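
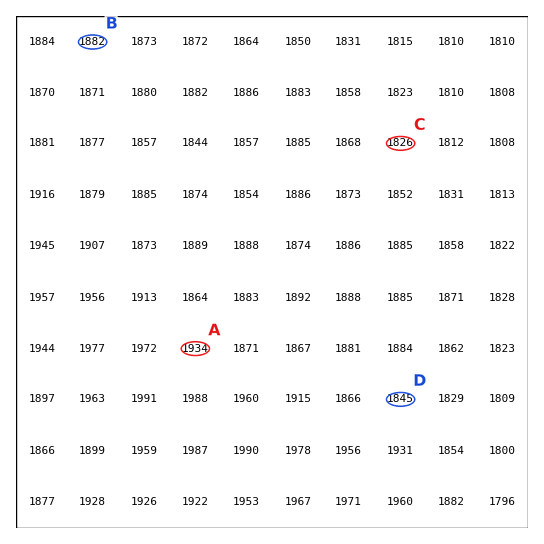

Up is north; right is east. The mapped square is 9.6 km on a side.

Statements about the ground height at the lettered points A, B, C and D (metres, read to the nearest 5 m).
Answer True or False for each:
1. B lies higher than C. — True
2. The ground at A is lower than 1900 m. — False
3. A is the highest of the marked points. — True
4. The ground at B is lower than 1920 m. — True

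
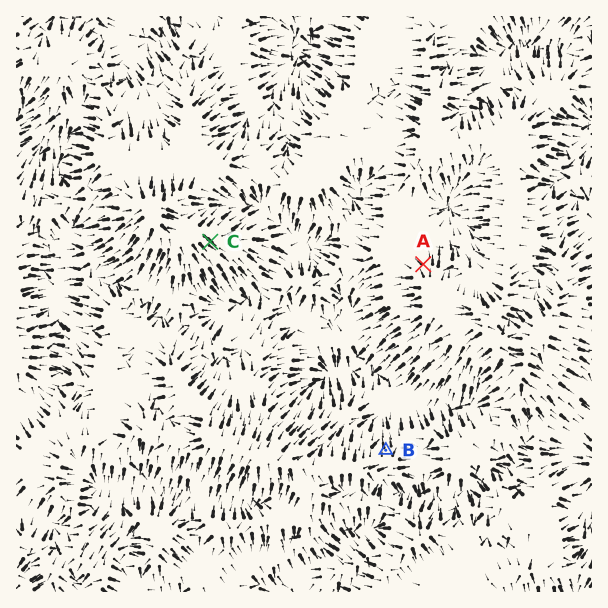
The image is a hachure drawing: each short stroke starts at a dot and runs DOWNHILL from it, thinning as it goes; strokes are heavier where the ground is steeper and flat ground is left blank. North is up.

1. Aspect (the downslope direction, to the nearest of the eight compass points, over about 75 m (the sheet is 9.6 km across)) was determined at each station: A NW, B N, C SE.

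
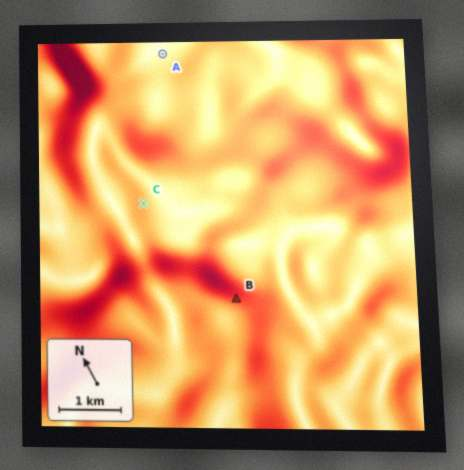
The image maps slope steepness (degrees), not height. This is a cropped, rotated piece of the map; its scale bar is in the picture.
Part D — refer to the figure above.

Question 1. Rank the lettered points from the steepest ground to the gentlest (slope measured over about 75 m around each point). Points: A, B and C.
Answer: B C A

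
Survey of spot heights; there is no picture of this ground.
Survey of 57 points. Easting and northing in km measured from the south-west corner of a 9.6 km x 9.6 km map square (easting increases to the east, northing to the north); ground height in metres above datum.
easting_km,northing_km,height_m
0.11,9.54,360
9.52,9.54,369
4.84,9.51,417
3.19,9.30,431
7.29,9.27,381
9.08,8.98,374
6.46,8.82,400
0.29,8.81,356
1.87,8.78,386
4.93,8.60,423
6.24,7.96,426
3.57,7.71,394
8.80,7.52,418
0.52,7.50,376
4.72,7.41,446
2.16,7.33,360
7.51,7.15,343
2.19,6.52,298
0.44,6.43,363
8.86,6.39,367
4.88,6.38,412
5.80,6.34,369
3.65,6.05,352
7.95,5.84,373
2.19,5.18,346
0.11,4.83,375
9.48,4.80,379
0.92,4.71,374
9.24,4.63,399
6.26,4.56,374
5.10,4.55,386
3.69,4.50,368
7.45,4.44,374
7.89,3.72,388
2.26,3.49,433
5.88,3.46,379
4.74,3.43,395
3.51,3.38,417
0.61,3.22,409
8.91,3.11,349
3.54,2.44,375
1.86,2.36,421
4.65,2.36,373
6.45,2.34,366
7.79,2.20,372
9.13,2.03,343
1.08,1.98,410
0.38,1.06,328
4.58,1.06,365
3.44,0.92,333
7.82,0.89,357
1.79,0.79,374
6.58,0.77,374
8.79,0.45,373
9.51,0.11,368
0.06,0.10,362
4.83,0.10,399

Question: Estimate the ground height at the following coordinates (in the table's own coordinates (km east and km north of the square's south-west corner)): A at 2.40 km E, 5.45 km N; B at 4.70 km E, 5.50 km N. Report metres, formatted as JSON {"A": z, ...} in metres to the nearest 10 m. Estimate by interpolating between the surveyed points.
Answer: {"A": 320, "B": 380}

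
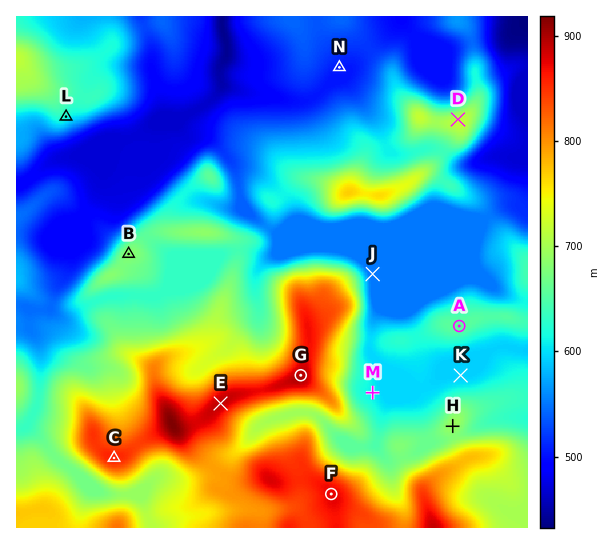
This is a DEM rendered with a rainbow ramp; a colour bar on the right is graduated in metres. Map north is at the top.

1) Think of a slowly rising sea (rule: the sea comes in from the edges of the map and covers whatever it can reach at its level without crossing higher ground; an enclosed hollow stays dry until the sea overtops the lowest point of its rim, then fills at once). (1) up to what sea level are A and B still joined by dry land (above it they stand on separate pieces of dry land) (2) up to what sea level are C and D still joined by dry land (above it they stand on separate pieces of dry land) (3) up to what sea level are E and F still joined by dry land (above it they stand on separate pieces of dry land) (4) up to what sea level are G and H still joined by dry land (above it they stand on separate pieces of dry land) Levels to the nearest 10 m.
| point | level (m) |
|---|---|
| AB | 600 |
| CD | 560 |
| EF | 790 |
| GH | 680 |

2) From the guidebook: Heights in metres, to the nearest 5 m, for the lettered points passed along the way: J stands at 550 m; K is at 595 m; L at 620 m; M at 610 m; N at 505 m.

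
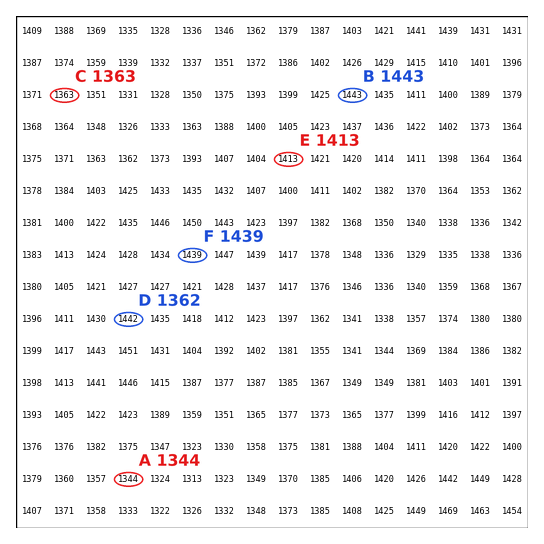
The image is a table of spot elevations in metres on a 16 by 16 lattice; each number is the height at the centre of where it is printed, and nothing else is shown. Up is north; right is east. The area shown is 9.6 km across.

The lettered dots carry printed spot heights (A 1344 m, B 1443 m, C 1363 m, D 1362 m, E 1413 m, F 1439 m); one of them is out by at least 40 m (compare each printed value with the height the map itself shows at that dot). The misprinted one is D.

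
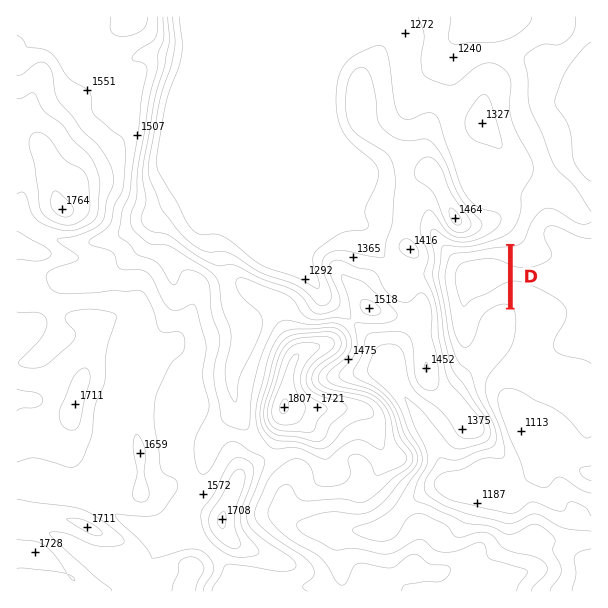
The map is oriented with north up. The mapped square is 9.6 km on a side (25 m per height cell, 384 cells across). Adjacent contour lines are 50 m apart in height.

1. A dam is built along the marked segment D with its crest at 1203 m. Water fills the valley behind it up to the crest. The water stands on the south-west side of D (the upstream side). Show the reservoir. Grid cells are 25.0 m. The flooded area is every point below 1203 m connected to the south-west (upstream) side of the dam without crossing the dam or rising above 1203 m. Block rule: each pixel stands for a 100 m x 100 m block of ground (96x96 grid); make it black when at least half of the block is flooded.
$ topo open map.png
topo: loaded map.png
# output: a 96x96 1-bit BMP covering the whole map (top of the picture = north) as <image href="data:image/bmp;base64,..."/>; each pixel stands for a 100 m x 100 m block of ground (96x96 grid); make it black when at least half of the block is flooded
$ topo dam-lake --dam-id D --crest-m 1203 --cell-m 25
<image width="96" height="96" href="data:image/bmp;base64,Qk2+BAAAAAAAAD4AAAAoAAAAYAAAAGAAAAABAAEAAAAAAIAEAAATCwAAEwsAAAIAAAAAAAAA////AAAAAAAAAAAAAAAAAAAAAAAAAAAAAAAAAAAAAAAAAAAAAAAAAAAAAAAAAAAAAAAAAAAAAAAAAAAAAAAAAAAAAAAAAAAAAAAAAAAAAAAAAAAAAAAAAAAAAAAAAAAAAAAAAAAAAAAAAAAAAAAAAAAAAAAAAAAAAAAAAAAAAAAAAAAAAAAAAAAAAAAAAAAAAAAAAAAAAAAAAAAAAAAAAAAAAAAAAAAAAAAAAAAAAAAAAAAAAAAAAAAAAAAAAAAAAAAAAAAAAAAAAAAAAAAAAAAAAAAAAAAAAAAAAAAAAAAAAAAAAAAAAAAAAAAAAAAAAAAAAAAAAAAAAAAAAAAAAAAAAAAAAAAAAAAAAAAAAAAAAAAAAAAAAAAAAAAAAAAAAAAAAAAAAAAAAAAAAAAAAAAAAAAAAAAAAAAAAAAAAAAAAAAAAAAAAAAAAAAAAAAAAAAAAAAAAAAAAAAAAAAAAAAAAAAAAAAAAAAAAAAAAAAAAAAAAAAAAAAAAAAAAAAAAAAAAAAAAAAAAAAAAAAAAAAAAAAAAAAAAAAAAAAAAAAAAAAAAAAAAAAAAAAAAAAAAAAAAAAAAAAAAAAAAAAAAAAAAAAAAAAAAAAAAAAAAAAAAAAAAAAAAAAAAAAAAAAAAAAAAAAAAAAAAAAAAAAAAAAAAAAAAAAAAAAAAAAwAAAAAAAAAAAAAAB4AAAAAAAAAAAAAAB4AAAAAAAAAAAAAAB4AAAAAAAAAAAAAAD8AAAAAAAAAAAAAAD8AAAAAAAAAAAAAAD/AAAAAAAAAAAAAAD/wAAAAAAAAAAAAAD/wAAAAAAAAAAAAAD/wAAAAAAAAAAAAAH/wAAAAAAAAAAAAAH/wAAAAAAAAAAAAAH/wAAAAAAAAAAAAAD/wAAAAAAAAAAAAAD/wAAAAAAAAAAAAAB/wAAAAAAAAAAAAAAAwAAAAAAAAAAAAAAAAAAAAAAAAAAAAAAAAAAAAAAAAAAAAAAAAAAAAAAAAAAAAAAAAAAAAAAAAAAAAAAAAAAAAAAAAAAAAAAAAAAAAAAAAAAAAAAAAAAAAAAAAAAAAAAAAAAAAAAAAAAAAAAAAAAAAAAAAAAAAAAAAAAAAAAAAAAAAAAAAAAAAAAAAAAAAAAAAAAAAAAAAAAAAAAAAAAAAAAAAAAAAAAAAAAAAAAAAAAAAAAAAAAAAAAAAAAAAAAAAAAAAAAAAAAAAAAAAAAAAAAAAAAAAAAAAAAAAAAAAAAAAAAAAAAAAAAAAAAAAAAAAAAAAAAAAAAAAAAAAAAAAAAAAAAAAAAAAAAAAAAAAAAAAAAAAAAAAAAAAAAAAAAAAAAAAAAAAAAAAAAAAAAAAAAAAAAAAAAAAAAAAAAAAAAAAAAAAAAAAAAAAAAAAAAAAAAAAAAAAAAAAAAAAAAAAAAAAAAAAAAAAAAAAAAAAAAAAAAAAAAAAAAAAAAAAAAAAAAAAAAAAAAAAAAAAAAAAAAAAAAAAAAAAAAAAAAAAAAAAAAAAAAAAAAAAAAAAAAAAAAAAAAAAAAAAAAAAAAAAAAAAAAAAAAAAAA="/>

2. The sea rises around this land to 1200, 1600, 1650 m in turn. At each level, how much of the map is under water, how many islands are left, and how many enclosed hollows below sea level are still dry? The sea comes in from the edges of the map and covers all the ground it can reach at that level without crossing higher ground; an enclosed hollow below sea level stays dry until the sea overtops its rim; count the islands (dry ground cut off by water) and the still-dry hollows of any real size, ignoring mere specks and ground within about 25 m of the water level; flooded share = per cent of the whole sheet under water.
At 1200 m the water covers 12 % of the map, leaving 0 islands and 0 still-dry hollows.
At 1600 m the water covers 79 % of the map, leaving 2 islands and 0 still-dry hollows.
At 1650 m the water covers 90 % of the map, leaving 2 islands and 0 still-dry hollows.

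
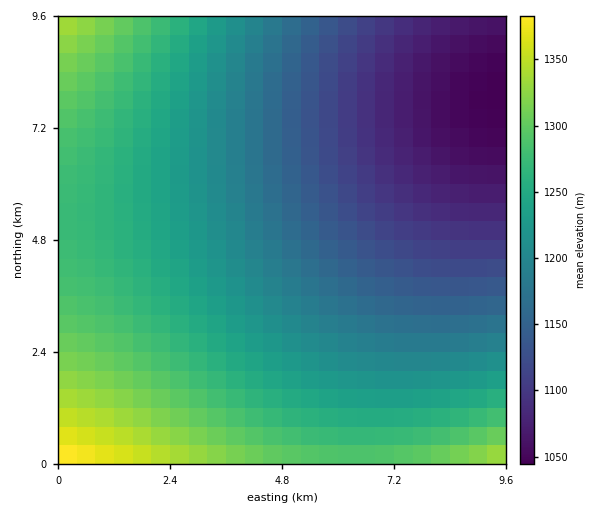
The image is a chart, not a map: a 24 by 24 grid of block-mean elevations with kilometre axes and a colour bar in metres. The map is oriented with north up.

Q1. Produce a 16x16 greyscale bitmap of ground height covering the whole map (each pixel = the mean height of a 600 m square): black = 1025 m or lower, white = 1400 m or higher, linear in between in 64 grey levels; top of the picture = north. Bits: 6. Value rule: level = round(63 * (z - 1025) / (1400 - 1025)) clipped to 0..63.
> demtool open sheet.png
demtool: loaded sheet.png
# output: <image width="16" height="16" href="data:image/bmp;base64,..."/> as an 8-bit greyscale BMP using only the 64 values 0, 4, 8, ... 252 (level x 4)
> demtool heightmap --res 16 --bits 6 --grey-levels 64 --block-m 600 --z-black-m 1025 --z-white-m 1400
<image width="16" height="16" href="data:image/bmp;base64,Qk02BQAAAAAAADYEAAAoAAAAEAAAABAAAAABAAgAAAAAAAABAAATCwAAEwsAAAABAAAAAAAAAAAAAAEBAQACAgIAAwMDAAQEBAAFBQUABgYGAAcHBwAICAgACQkJAAoKCgALCwsADAwMAA0NDQAODg4ADw8PABAQEAAREREAEhISABMTEwAUFBQAFRUVABYWFgAXFxcAGBgYABkZGQAaGhoAGxsbABwcHAAdHR0AHh4eAB8fHwAgICAAISEhACIiIgAjIyMAJCQkACUlJQAmJiYAJycnACgoKAApKSkAKioqACsrKwAsLCwALS0tAC4uLgAvLy8AMDAwADExMQAyMjIAMzMzADQ0NAA1NTUANjY2ADc3NwA4ODgAOTk5ADo6OgA7OzsAPDw8AD09PQA+Pj4APz8/AEBAQABBQUEAQkJCAENDQwBEREQARUVFAEZGRgBHR0cASEhIAElJSQBKSkoAS0tLAExMTABNTU0ATk5OAE9PTwBQUFAAUVFRAFJSUgBTU1MAVFRUAFVVVQBWVlYAV1dXAFhYWABZWVkAWlpaAFtbWwBcXFwAXV1dAF5eXgBfX18AYGBgAGFhYQBiYmIAY2NjAGRkZABlZWUAZmZmAGdnZwBoaGgAaWlpAGpqagBra2sAbGxsAG1tbQBubm4Ab29vAHBwcABxcXEAcnJyAHNzcwB0dHQAdXV1AHZ2dgB3d3cAeHh4AHl5eQB6enoAe3t7AHx8fAB9fX0Afn5+AH9/fwCAgIAAgYGBAIKCggCDg4MAhISEAIWFhQCGhoYAh4eHAIiIiACJiYkAioqKAIuLiwCMjIwAjY2NAI6OjgCPj48AkJCQAJGRkQCSkpIAk5OTAJSUlACVlZUAlpaWAJeXlwCYmJgAmZmZAJqamgCbm5sAnJycAJ2dnQCenp4An5+fAKCgoAChoaEAoqKiAKOjowCkpKQApaWlAKampgCnp6cAqKioAKmpqQCqqqoAq6urAKysrACtra0Arq6uAK+vrwCwsLAAsbGxALKysgCzs7MAtLS0ALW1tQC2trYAt7e3ALi4uAC5ubkAurq6ALu7uwC8vLwAvb29AL6+vgC/v78AwMDAAMHBwQDCwsIAw8PDAMTExADFxcUAxsbGAMfHxwDIyMgAycnJAMrKygDLy8sAzMzMAM3NzQDOzs4Az8/PANDQ0ADR0dEA0tLSANPT0wDU1NQA1dXVANbW1gDX19cA2NjYANnZ2QDa2toA29vbANzc3ADd3d0A3t7eAN/f3wDg4OAA4eHhAOLi4gDj4+MA5OTkAOXl5QDm5uYA5+fnAOjo6ADp6ekA6urqAOvr6wDs7OwA7e3tAO7u7gDv7+8A8PDwAPHx8QDy8vIA8/PzAPT09AD19fUA9vb2APf39wD4+PgA+fn5APr6+gD7+/sA/Pz8AP39/QD+/v4A////AOzo4NjMxMC4tLCssLC4wMjc2NDIwLiwqKSgnJycoKiw0MzEvLSspJyUkIyIjIyQmMTAuLCooJiQiIB8eHh4fIC4tLCooJiMhHx0cGxoaGhstLCooJiQhHx0aGRcWFhYXKyopJyUiIB0aGBYUExISEiopKCYjIR4bGBYTERAPDg4qKSclIyAdGhcUEQ8NDAsLKiknJSIfHBkVEg8NCwkJCCopJyUiHxsYFBEOCwkHBgYrKiglIh8bFxQQDQoIBgUELSspJiMfGxcUEA0KBwUEAy4sKicjIBwYFBANCgcFBAMxLisoJSEdGRURDgsIBgUEMzEuKicjHxsXExANCggHBg="/>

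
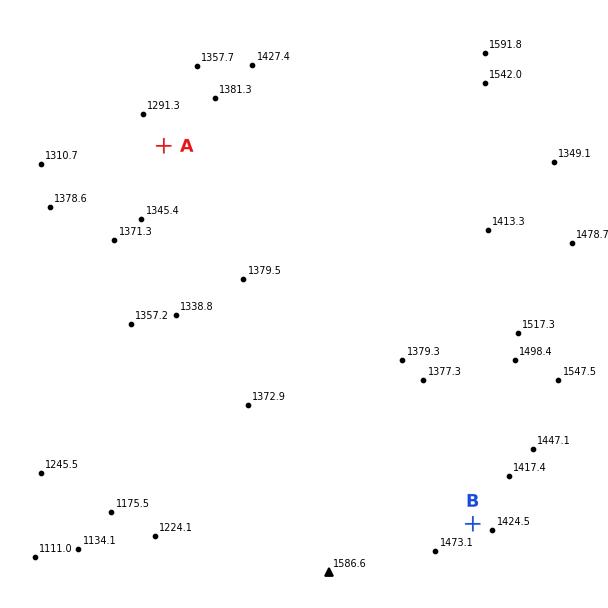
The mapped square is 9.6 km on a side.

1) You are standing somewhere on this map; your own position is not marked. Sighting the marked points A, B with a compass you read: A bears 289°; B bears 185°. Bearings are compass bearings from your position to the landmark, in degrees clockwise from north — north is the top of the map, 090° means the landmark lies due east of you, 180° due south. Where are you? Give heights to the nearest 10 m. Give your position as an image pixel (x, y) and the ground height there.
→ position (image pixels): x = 496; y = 260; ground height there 1450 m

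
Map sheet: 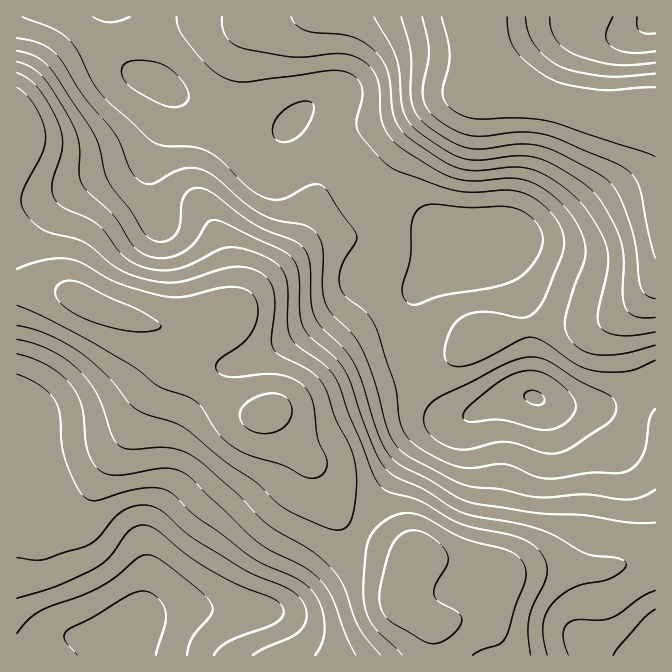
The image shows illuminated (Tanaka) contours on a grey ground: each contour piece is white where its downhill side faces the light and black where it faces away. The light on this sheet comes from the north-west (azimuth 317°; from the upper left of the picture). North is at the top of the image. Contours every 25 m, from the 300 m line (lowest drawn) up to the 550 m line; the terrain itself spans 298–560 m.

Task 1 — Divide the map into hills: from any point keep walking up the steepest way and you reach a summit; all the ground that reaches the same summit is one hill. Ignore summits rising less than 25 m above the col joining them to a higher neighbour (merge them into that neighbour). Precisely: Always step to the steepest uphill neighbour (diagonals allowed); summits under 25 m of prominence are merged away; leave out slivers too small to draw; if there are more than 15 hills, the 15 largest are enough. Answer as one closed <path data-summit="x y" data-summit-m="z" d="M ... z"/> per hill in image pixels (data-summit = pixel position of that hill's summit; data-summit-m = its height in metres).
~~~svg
<path data-summit="634 115" data-summit-m="548" d="M655 16l-541 0-1 2 8 35 5 10 11 11 18 7 20 13 50 25 25 10 22 4 15-5 7-7 18 18 35 22 9 11 3 11 6 6 30 12 19 10 31 22 28 22-18 6-25 15-14 16-5 21 0 39 8 28 19 28 14 8 10 2 42-19 14-3 12 0 30 10 45 0 51-24z"/><path data-summit="85 302" data-summit-m="559" d="M169 89l0 13-8 26-17 27-9 8-43 15-45 20-31 4 0 221 5 7 7 25 0 27-10 10 6 33-3 69 7 16 6 8 13 11 17 7 51 5 14-13 9-11 6-17 4-20-2-43 5-19 15-31 3-17 2-30 22-47 5-8 12-12 15-7 12-2 18-6 42-22 35-23 30-29 6-1 32 6 14-1 24-19 35-14-28-22-31-22-19-10-30-12-6-6-3-11-9-11-35-22-18-18-7 7-15 5-22-4-25-10z"/><path data-summit="268 412" data-summit-m="560" d="M422 283l-15 6-39-6-6 1-30 29-27 18-50 27-18 6-12 2-15 7-12 12-24 45-5 20 0 20-3 17-18 41-2 66-5 16-7 10 1 3 19-9 25-5 96 2 17-7 57-54 29-50 35-53 21-19 29-10-11-2-16-11-13-18-10-25-2-49 3-18z"/><path data-summit="412 562" data-summit-m="546" d="M655 383l-50 23-45 0-30-10-20 2-23 8-25 13-28 9-26 25-30 47-29 50-52 51-22 10-96-2-25 5-19 9-12 12-5 12 0 8 537 1z"/>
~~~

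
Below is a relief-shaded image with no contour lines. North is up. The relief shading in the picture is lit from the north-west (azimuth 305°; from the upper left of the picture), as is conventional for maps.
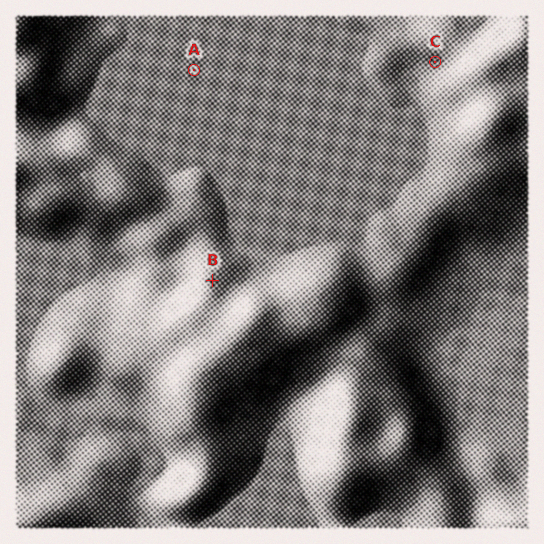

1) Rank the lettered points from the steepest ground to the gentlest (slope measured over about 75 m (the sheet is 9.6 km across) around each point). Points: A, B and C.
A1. C B A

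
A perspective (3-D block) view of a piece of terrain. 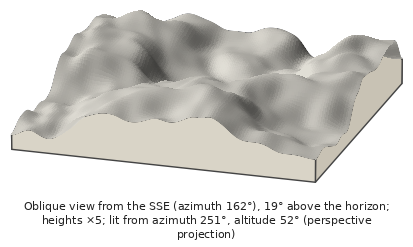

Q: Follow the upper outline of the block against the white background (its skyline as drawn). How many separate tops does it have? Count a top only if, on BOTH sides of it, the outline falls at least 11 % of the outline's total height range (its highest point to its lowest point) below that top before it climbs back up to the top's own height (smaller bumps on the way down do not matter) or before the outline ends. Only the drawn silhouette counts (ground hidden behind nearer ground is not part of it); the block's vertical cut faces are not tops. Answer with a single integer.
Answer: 2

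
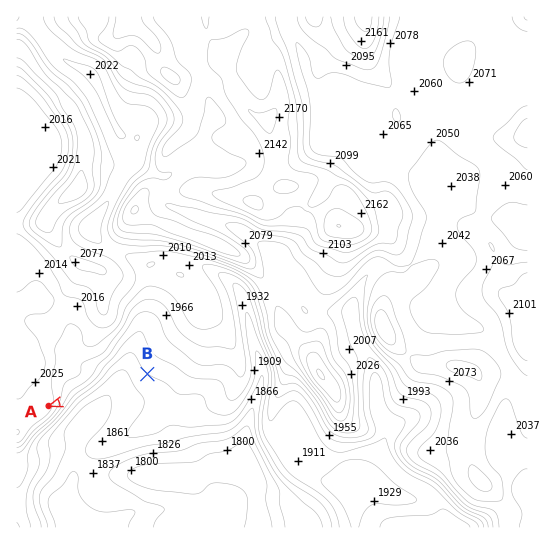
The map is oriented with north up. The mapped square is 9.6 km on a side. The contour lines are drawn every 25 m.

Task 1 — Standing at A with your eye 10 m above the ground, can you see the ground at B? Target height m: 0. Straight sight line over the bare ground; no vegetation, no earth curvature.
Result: yes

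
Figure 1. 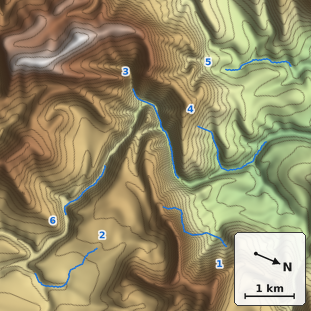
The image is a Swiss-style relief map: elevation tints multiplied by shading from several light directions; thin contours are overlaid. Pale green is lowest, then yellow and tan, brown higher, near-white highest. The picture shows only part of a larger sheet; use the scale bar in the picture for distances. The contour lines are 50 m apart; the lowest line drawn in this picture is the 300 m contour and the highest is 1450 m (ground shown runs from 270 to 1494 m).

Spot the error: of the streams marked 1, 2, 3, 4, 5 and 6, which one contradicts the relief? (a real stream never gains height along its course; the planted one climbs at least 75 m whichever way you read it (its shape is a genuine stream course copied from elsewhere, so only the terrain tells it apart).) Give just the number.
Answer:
1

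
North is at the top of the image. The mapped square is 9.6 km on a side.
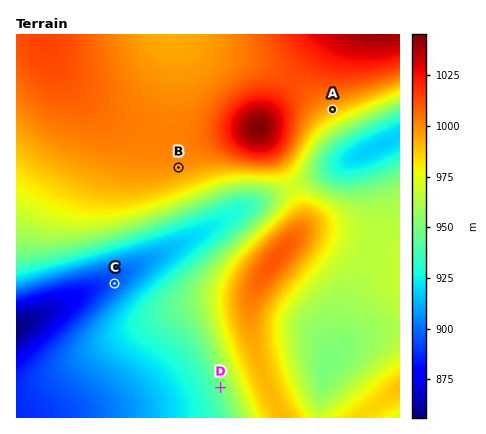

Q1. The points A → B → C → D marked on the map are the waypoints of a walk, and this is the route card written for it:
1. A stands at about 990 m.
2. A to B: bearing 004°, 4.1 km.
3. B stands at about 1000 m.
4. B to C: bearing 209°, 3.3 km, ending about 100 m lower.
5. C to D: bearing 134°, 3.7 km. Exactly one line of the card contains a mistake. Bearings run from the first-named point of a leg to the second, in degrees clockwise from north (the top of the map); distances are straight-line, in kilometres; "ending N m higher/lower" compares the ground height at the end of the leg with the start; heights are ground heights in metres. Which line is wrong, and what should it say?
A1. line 2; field bearing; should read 249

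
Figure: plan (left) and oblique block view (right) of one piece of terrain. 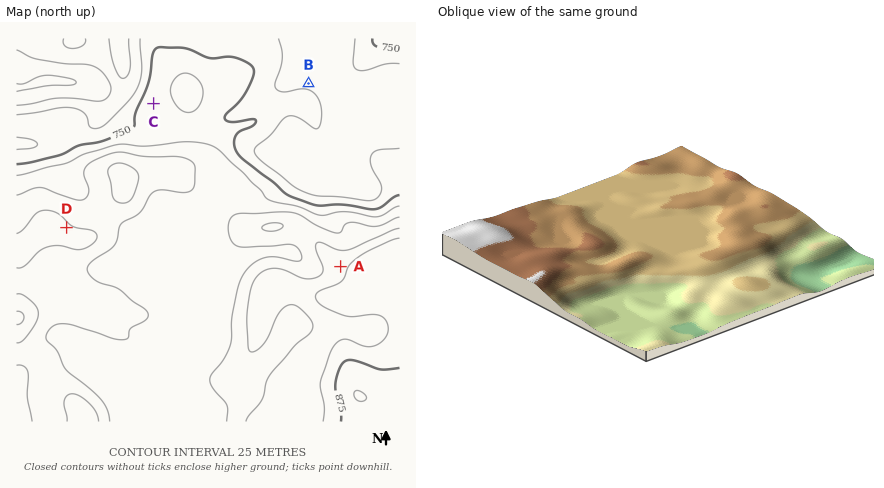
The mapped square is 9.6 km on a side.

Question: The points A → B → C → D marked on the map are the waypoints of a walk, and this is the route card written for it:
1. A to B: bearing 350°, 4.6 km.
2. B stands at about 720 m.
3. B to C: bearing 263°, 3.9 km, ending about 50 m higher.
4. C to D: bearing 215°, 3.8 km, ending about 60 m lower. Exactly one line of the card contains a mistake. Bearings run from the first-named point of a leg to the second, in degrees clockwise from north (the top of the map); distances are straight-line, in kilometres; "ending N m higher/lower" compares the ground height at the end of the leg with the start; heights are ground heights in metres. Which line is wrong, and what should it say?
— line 4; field sense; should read higher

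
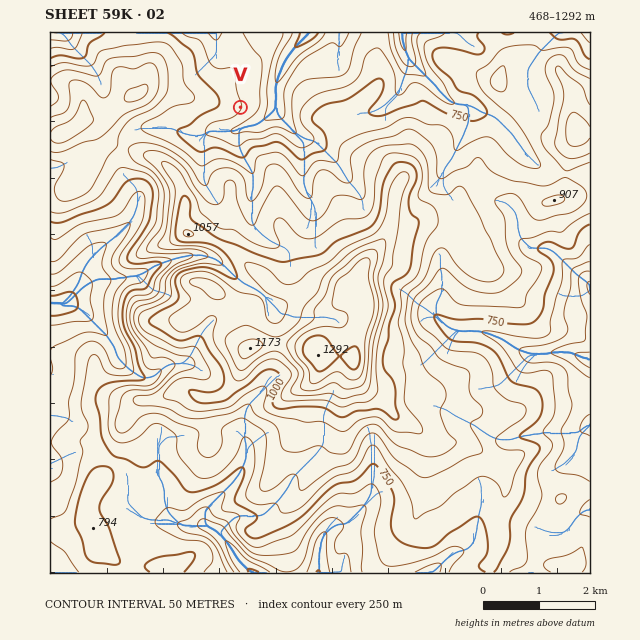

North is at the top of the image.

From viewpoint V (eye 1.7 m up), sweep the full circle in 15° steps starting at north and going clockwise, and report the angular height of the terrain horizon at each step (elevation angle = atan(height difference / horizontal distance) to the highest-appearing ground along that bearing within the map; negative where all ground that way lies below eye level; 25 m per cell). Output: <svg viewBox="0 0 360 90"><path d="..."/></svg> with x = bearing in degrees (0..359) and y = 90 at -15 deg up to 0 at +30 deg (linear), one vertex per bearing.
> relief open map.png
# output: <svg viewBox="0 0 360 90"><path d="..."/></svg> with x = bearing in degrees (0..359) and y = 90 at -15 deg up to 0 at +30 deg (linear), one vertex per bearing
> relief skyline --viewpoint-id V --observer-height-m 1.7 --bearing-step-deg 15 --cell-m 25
<svg viewBox="0 0 360 90"><path d="M0 62l15 3 15 2 15 2 15-8 15-3 15-3 15-4 15-4 15-1 15-2 15 2 15-1 15-1 15-2 15 0 15 3 15 3 15-2 15-2 15 4 15 4 15 4 15 4"/></svg>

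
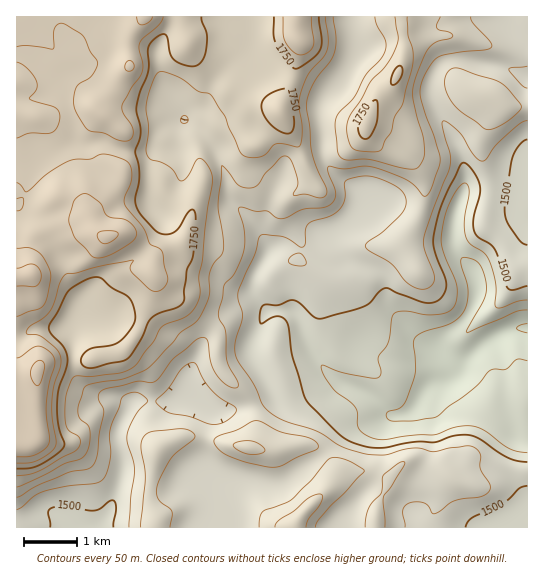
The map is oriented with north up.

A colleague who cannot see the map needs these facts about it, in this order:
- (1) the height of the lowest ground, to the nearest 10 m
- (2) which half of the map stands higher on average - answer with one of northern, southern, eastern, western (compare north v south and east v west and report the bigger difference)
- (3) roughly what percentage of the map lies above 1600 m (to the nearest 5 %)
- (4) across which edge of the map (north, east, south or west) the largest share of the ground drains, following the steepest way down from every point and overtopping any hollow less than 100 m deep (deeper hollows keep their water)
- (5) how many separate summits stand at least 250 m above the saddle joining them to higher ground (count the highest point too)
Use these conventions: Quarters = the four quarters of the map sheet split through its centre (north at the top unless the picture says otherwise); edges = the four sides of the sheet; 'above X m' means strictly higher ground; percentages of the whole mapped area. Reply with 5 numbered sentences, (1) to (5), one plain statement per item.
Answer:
(1) The lowest point is down at roughly 1350 m.
(2) Taken as a whole, the western half is higher than the eastern.
(3) About 50 % of the map lies above 1600 m.
(4) Most of the ground drains across the eastern edge.
(5) There is 1 summit with 250 m or more of prominence.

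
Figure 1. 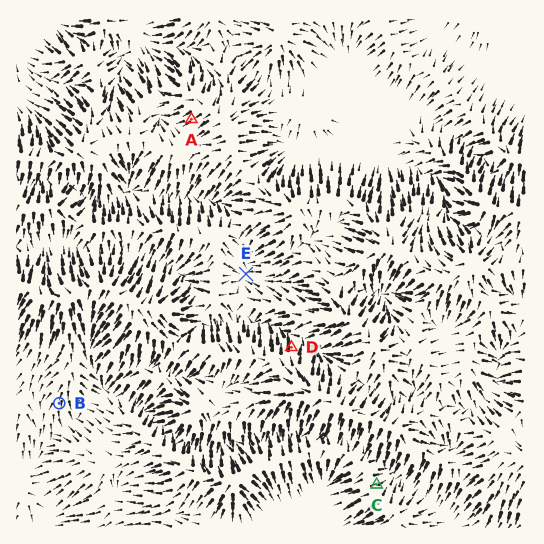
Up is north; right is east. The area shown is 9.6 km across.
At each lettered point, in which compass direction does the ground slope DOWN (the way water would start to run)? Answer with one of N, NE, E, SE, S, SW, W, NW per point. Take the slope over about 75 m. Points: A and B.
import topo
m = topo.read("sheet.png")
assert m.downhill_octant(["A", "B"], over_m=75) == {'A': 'SW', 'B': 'S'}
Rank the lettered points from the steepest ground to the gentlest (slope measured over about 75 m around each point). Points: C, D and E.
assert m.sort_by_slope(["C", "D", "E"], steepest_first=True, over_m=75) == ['D', 'C', 'E']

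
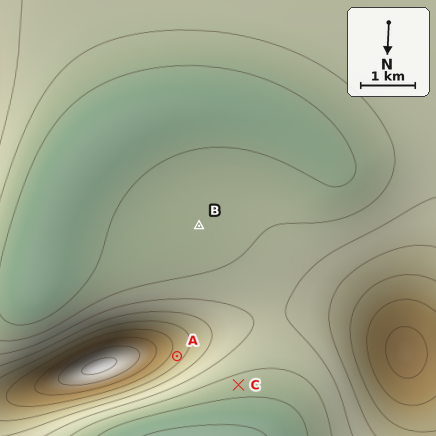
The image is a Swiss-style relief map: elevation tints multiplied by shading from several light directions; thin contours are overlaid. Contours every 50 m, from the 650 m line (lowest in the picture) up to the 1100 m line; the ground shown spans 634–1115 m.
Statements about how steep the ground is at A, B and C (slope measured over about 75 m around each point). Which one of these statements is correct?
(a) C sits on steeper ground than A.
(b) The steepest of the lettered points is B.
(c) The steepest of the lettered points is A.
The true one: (c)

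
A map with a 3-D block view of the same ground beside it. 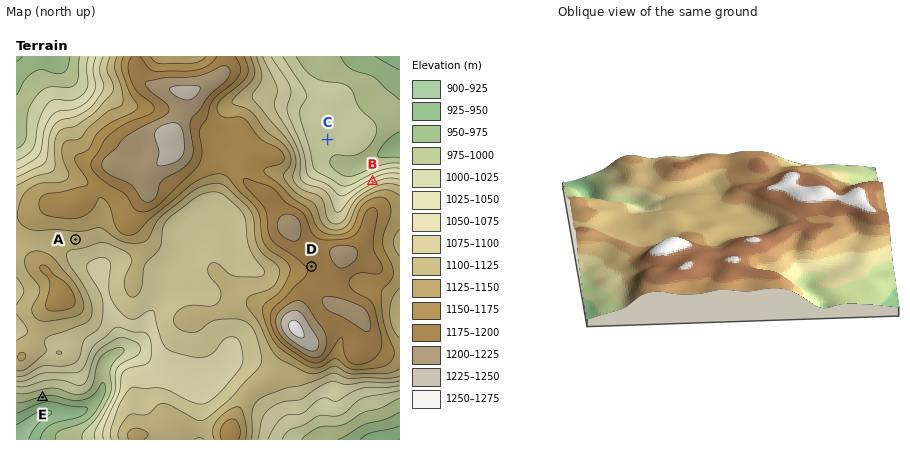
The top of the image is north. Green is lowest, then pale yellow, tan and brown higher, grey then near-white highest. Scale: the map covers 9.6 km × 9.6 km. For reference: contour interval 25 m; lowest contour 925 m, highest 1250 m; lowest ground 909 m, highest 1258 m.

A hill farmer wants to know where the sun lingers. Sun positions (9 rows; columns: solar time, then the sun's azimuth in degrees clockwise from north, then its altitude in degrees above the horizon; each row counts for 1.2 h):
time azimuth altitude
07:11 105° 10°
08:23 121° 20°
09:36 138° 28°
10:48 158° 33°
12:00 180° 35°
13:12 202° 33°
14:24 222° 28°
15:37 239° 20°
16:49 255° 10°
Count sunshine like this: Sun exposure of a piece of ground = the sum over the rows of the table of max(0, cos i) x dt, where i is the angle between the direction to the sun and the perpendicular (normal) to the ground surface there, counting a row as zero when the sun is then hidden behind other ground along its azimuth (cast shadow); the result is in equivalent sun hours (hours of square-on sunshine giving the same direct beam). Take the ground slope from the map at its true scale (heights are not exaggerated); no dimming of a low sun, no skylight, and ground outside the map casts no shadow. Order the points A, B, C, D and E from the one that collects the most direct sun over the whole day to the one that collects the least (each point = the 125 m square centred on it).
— E > A ≈ C ≈ D > B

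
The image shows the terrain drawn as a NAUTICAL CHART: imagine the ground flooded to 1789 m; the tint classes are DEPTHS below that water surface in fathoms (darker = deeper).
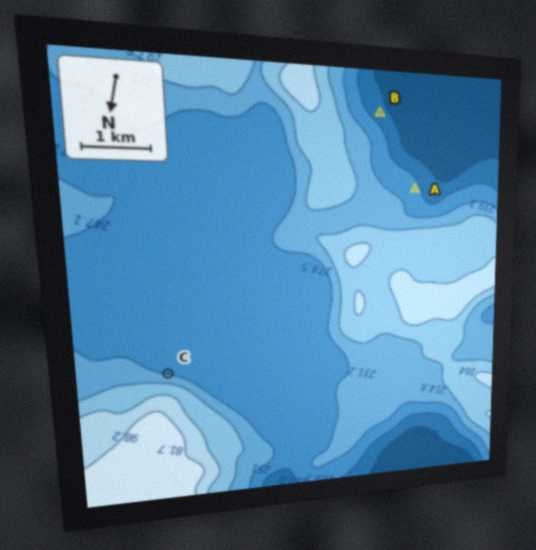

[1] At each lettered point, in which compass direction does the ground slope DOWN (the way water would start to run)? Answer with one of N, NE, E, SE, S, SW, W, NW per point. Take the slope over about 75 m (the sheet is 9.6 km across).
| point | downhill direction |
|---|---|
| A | SW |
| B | SW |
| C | S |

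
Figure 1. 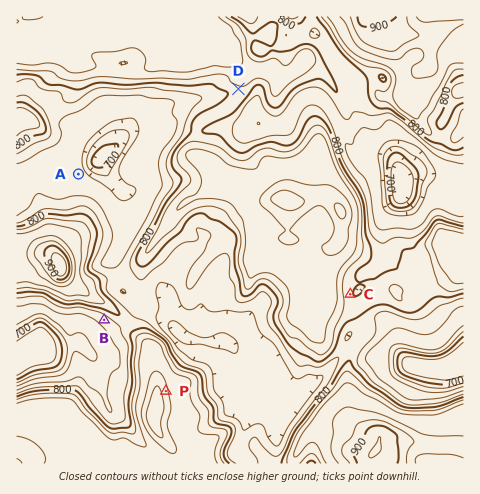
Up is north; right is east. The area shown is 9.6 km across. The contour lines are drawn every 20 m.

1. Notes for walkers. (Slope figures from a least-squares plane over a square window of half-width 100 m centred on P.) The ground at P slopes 7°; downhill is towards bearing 77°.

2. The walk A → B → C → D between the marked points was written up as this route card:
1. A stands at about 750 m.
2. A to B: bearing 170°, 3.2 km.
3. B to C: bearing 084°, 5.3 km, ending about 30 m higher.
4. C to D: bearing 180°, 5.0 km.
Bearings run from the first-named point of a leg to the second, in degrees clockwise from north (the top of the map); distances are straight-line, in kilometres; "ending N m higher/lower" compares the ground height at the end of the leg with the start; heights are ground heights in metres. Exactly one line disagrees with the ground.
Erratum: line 4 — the bearing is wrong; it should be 331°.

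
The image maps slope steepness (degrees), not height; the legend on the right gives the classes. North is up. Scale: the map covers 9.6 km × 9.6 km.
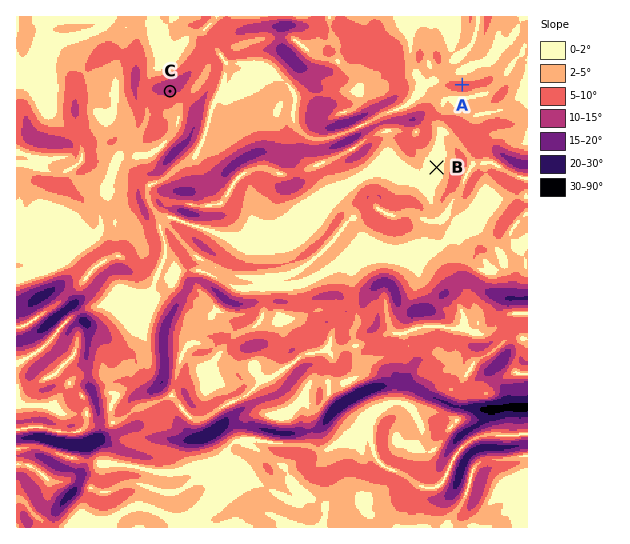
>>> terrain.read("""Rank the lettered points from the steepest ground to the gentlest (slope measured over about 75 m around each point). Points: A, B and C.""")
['C', 'A', 'B']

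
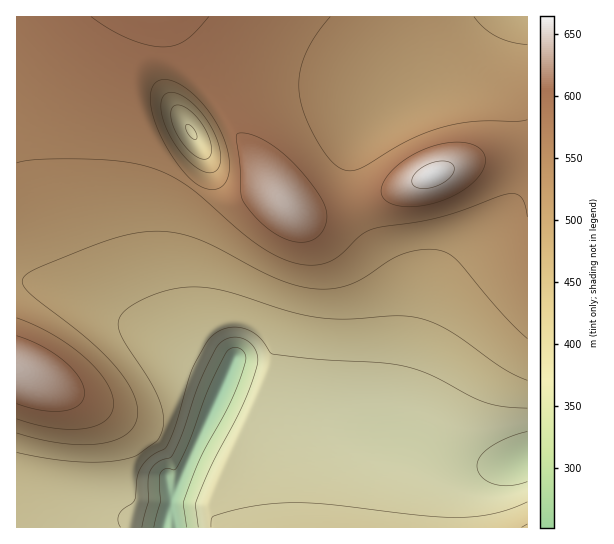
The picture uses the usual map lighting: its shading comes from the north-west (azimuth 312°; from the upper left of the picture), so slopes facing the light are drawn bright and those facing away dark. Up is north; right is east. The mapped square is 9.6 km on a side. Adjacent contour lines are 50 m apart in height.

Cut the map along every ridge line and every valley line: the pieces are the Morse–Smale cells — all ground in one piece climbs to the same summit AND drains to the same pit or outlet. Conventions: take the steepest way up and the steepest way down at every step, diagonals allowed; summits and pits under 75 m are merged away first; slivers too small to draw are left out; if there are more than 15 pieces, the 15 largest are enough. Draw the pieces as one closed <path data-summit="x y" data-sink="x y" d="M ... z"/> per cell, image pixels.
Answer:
<path data-summit="433 175" data-sink="221 391" d="M146 16l-130 1 0 262 14 2 41 14 66 30 56 38 32 14 0 5-6 13 38 18 30 8 58 6 46 8 54 20 33 9 23 1 25-6 2-2 0-303-31 1-26 5-86 35-38 12-32 6-13 0-8-2-24-20-11 0-28 9-21-4-21-13-18-18-20-28-12-26-6-18-1-16 3-15 9-25z"/><path data-summit="433 175" data-sink="527 17" d="M527 16l-357 0-1 2 19 43 37 49 27 51 13 20 16 20 10 8 11 4 13 0 32-6 38-12 86-35 26-5 30-2z"/><path data-summit="17 369" data-sink="221 391" d="M23 280l-7 1 0 246 147 1 8-15 1-18 9-16 44-97 0-4-32-15-47-32-49-26-40-16z"/><path data-summit="527 527" data-sink="221 391" d="M221 396l-4 2-4 8-32 73-9 16-1 16 4 7 2 10 351-1-1-70-12 6-14 2-30-2-80-28-122-18z"/><path data-summit="433 175" data-sink="191 131" d="M169 16l-22 1-3 20-11 30 0 26 6 18 12 26 20 28 16 16 23 15 21 4 28-9 11 0 4 2 1-2-23-30-27-51-37-49z"/><path data-summit="433 175" data-sink="221 391" d="M171 512l-3 3-3 13 11-1z"/>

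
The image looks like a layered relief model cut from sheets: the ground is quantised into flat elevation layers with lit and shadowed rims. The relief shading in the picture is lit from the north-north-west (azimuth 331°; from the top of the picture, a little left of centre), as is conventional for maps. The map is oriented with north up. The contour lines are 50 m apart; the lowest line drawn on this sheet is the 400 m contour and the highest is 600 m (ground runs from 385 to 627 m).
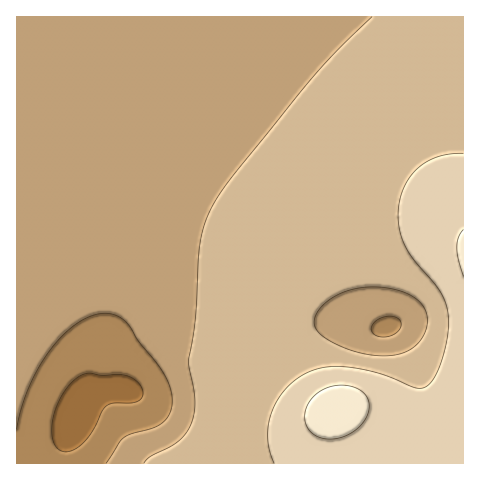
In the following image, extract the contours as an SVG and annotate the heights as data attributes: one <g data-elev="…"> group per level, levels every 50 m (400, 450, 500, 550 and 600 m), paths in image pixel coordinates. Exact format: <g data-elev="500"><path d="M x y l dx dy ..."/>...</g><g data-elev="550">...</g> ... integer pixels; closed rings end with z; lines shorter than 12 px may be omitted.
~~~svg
<g data-elev="400"><path d="M66 452l-6-2-5-5-3-8 0-12 7-23 6-12 8-8 9-7 8-2 12 2 22 0 8 3 6 4 5 9 0 5-2 3-8 4-20 0-7 3-4 6-9 19-8 10-10 8z"/></g><g data-elev="450"><path d="M17 429l5-23 9-23 12-22 14-19 14-14 17-11 15-4 13 2 7 4 5 6 10 16 24 29 8 16 2 17-2 10-6 9-10 5-22 7-8 4-5 4-13 21"/><path d="M378 336l-4-2-3-4 1-4 4-5 6-3 7-2 6 1 5 3 1 6-5 7-8 4z"/></g><g data-elev="500"><path d="M371 355l-26-7-15-7-10-7-4-6-2-6 2-7 4-7 9-8 11-6 13-5 12-2 16 0 14 2 12 5 11 6 7 9 2 11-2 12-6 10-9 8-11 4-13 2z"/><path d="M372 17l-36 34-27 31-78 96-20 30-7 17-4 19-5 75-6 41 6 37-2 21-5 12-8 10-9 6-21 10-6 7"/></g><g data-elev="550"><path d="M463 153l-12 1-12 2-11 5-9 6-8 8-6 10-4 10-2 12 0 20 6 18 9 15 25 30 5 9 3 10 2 16-3 17-5 20-7 16-7 8-8 2-39-14-29-7-25 0-21 7-11 7-9 9-8 10-6 13-3 13 0 13 2 12 4 12"/></g><g data-elev="600"><path d="M326 439l10 0 11-4 9-5 7-8 5-8 1-9-2-8-5-6-13-5-15 0-14 5-10 9-5 13 1 12 8 10z"/><path d="M463 230l-4 7-2 11 1 11 5 17"/></g>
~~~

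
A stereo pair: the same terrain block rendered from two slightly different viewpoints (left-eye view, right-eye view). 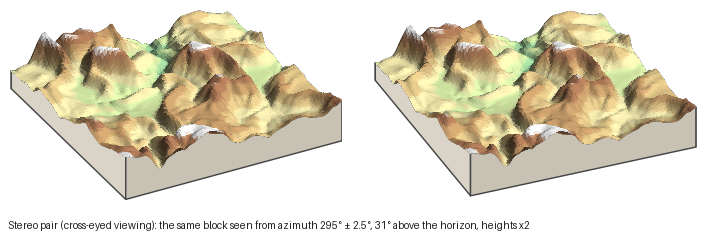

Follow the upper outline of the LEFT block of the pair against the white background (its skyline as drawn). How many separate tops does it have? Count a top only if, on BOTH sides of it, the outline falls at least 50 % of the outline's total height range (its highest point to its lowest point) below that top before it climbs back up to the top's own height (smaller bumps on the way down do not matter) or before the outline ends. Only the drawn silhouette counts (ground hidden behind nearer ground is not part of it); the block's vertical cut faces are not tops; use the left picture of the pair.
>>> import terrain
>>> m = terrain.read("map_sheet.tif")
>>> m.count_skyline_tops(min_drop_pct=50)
1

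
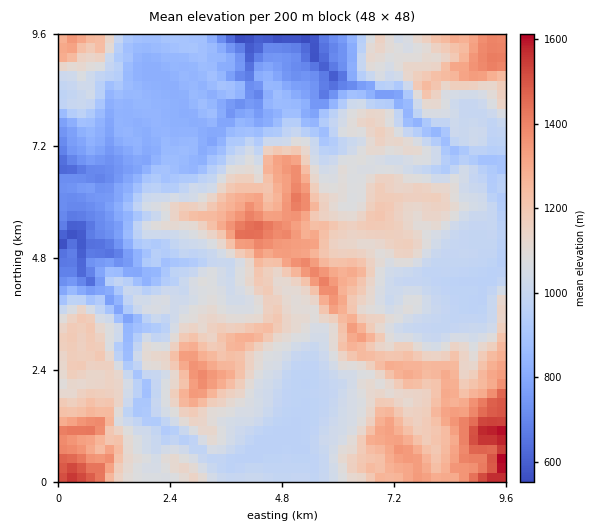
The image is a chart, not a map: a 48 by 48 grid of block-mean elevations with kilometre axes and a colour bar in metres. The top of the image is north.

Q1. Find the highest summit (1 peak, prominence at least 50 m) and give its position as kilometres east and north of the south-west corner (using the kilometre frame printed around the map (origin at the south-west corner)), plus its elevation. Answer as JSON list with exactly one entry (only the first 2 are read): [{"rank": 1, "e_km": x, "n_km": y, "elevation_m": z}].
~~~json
[{"rank": 1, "e_km": 4.24, "n_km": 5.46, "elevation_m": 1480}]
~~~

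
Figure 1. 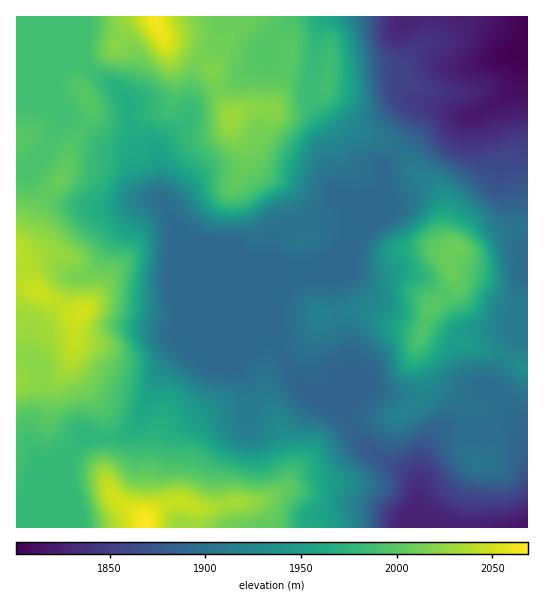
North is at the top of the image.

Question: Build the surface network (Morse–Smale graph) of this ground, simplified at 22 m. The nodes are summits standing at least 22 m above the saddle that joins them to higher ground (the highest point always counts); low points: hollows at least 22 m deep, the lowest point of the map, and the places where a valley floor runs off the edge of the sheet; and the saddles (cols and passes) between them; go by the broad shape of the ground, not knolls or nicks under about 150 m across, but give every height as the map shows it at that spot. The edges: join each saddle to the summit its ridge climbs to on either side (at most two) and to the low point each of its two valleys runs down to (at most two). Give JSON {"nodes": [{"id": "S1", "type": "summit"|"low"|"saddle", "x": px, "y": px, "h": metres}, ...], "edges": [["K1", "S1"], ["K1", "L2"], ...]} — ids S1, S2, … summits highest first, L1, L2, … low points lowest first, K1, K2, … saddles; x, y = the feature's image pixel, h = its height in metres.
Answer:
{"nodes": [
{"id": "S1", "type": "summit", "x": 145, "y": 525, "h": 2069},
{"id": "S2", "type": "summit", "x": 155, "y": 18, "h": 2065},
{"id": "S3", "type": "summit", "x": 81, "y": 313, "h": 2051},
{"id": "S4", "type": "summit", "x": 458, "y": 249, "h": 2010},
{"id": "L1", "type": "low", "x": 523, "y": 51, "h": 1801},
{"id": "L2", "type": "low", "x": 527, "y": 526, "h": 1813},
{"id": "K1", "type": "saddle", "x": 89, "y": 67, "h": 1988},
{"id": "K2", "type": "saddle", "x": 71, "y": 450, "h": 1980},
{"id": "K3", "type": "saddle", "x": 130, "y": 113, "h": 1967},
{"id": "K4", "type": "saddle", "x": 506, "y": 357, "h": 1925},
{"id": "K5", "type": "saddle", "x": 398, "y": 149, "h": 1903},
{"id": "K6", "type": "saddle", "x": 469, "y": 433, "h": 1897},
{"id": "K7", "type": "saddle", "x": 282, "y": 354, "h": 1894}],
"edges": [["K1", "S2"], ["K1", "S3"], ["K1", "L1"], ["K2", "S1"], ["K2", "S3"], ["K2", "L2"], ["K3", "S2"], ["K3", "S3"], ["K3", "L1"], ["K3", "L2"], ["K4", "S4"], ["K4", "L1"], ["K4", "L2"], ["K5", "S2"], ["K5", "S4"], ["K5", "L1"], ["K5", "L2"], ["K6", "S1"], ["K6", "S4"], ["K6", "L2"], ["K7", "S1"], ["K7", "S4"], ["K7", "L2"]]}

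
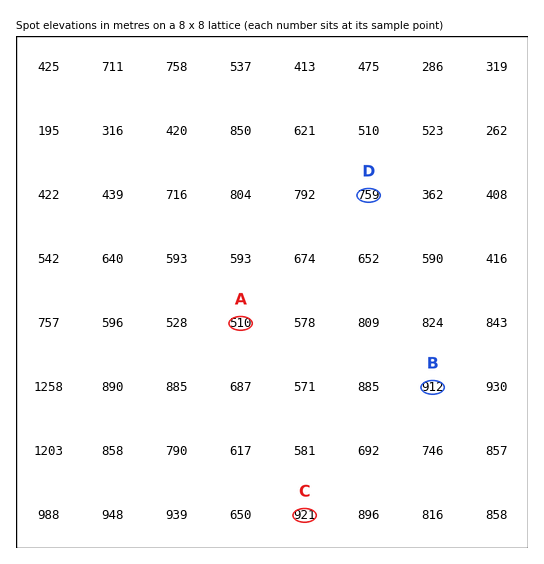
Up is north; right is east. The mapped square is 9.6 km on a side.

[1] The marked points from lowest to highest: A D B C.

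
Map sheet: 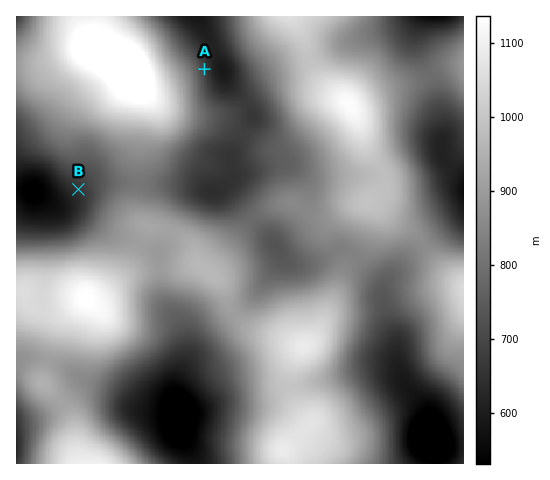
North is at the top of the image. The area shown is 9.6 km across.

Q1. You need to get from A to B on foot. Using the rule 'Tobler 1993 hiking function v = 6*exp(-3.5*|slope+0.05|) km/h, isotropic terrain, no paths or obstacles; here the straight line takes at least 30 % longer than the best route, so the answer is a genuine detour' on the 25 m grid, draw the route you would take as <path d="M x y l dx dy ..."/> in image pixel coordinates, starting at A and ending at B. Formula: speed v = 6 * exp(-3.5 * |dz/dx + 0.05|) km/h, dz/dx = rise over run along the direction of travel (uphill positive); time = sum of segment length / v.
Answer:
<path d="M204 69l0 40-8 16-39 40-31 15-16 0-7 3-4 0-7 4-9 0-5 2"/>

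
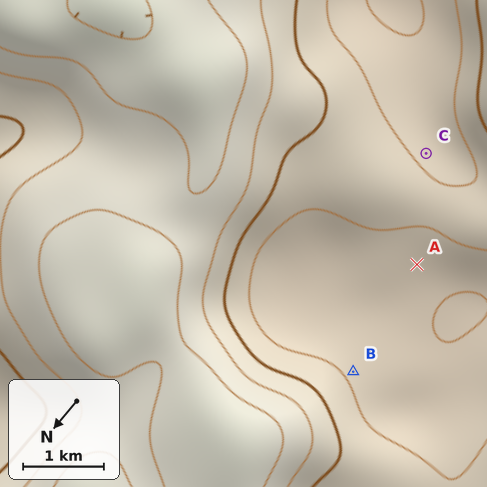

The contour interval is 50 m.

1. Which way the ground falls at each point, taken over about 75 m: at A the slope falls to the SE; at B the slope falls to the N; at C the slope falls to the N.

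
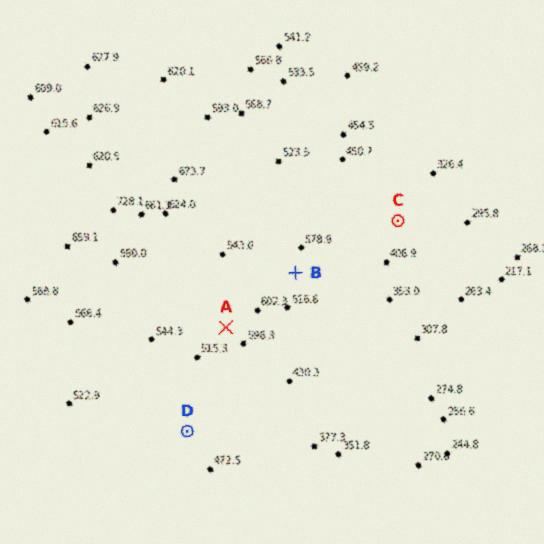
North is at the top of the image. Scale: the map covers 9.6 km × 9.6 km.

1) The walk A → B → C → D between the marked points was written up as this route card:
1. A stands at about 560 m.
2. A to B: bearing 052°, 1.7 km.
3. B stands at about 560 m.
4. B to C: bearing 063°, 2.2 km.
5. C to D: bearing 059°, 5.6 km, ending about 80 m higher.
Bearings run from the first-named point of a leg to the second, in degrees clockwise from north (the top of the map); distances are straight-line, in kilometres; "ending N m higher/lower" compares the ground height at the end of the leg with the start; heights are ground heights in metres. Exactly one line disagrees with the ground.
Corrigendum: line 5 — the bearing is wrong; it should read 225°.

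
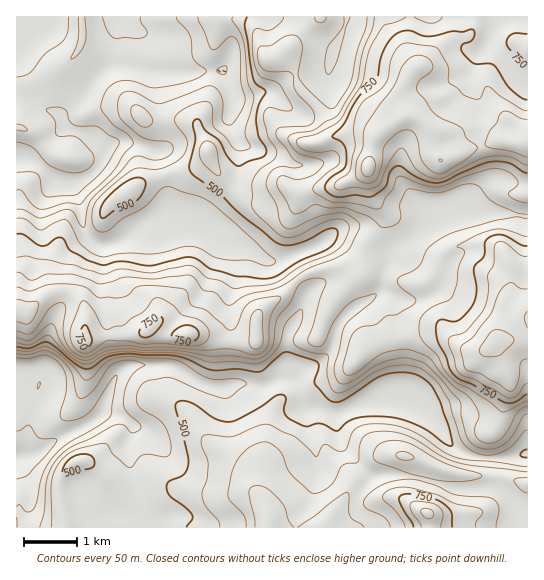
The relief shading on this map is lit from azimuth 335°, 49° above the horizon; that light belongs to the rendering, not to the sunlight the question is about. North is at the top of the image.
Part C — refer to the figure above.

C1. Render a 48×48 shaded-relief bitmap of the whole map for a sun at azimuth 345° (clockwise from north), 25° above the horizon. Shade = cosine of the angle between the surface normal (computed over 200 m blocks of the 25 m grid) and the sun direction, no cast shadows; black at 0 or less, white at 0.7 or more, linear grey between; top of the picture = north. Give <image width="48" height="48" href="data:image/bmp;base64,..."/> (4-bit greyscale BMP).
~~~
<image width="48" height="48" href="data:image/bmp;base64,Qk32BAAAAAAAAHYAAAAoAAAAMAAAADAAAAABAAQAAAAAAIAEAAATCwAAEwsAABAAAAAAAAAAAAAAABEREQAiIiIAMzMzAERERABVVVUAZmZmAHd3dwCIiIgAmZmZAKqqqgC7u7sAzMzMAN3d3QDu7u4A////AKu6mZmZmZmZmIiImpmrupmZh2Z3iYiImau6mZmZmZiJmIiImqmrypmYd3m6q6qYmau6mZmZmZiIiZmIqqqrzKmqmb7+3MypmLu6mZmJmZmZqqqqqqqqzLms3e7tuqqpmMvMl4iZqaqqqqqruqqqu7qrzMupiJqqvMveuHiaqqu7qqqqqpqqqryoh3eKvd3d76rP/bqqu7u6mZqqqqmaqsypiIm97sqavIid//2qq7qpmau7uqqqq8u7vM3d2nQzR4iIvv7Kq6mZmrzMy7u7u7zN3u7cqHdjNJmYeL3sqYiJq7zMzLu7u73u7u3KmJqXRJmqhmnLl3iJq7vMy6qquqzd3cupiamXQ5mrqGaamIiau7u7u6mZl2iruqqYiIdkEJmauWWLuqqry6qqu7qYhjNomZmHZVRDIZmaqWRqy7u7uXeIiaqqmEEkZ3dlQiNFZIiYdTNHq7u5dURERomaqoQRNEREVEV3hjNUIAAAIzMyIiIhAld2i7lSIjNGeId4hgABEQAAAAAAATMzETZUSbuXVERXiqmIhgADV3UyEAARFGiIdFeHZ7upiHeIrNupiDImm6mZmYeaqZq6l2i7l6y6qqmazd26mWZHrLqqvMqs3Lu7p1abp4zLqru7zN3Lqqlmm7u7vMu7zLvMyVWKuHm7u7vMu8zLq8yom8u7u8y6q7vO/qZpuoeKupmruru7q83bvNzcze7cq8zO//t3mphnmZmJqqqrq8zd3d3t7v/tzN3N3v/IiZmImqupmqqqqsvM3d7v7u/+3MzMu87+26qZmqu5mru6qrvLvN3u7c3u3Lu6qYnO/9upmaq6mbu6vLzLq7qry7u8y6qZh1RYveypiZq8u7vN3LzMuqdnmqqqqpmYdlQzWLu5iImrzM3v3Mzdy6dVaJmZmZh2Z3ZDM2iId4maq8zey93v7LuFVXmZmIdneJhlMRNWeImZmaqqmMvO/t7IZWiIh3d4mYiGUgI0Z4iHiZmHdqqrzN/9l2d3d2eamYmphkMiRnUyRoiJmbqZiK7/25iId3iqu7zMzbcyNVMQAUaJmMuXZnrf7dy6l3mrzdy7zuuFRFVDEAJFVamIiIm97czcuIq83cplerzJZXiIdCIiNHeKuqmby5mru6q7updlVovKdomaqYZUVmeKupmIh2eIrNu6mIrdyZq6dXiZmqqZmomZmYd2VniImru7mb3//tq7l2iaqqqqrKqpmYd4iJqruom8ury7zvy7qYmruqq7vaqZiaqaq8zM25mrzLqIvO7MuqqqqqqszJmIiKu7zczN3Lqpq6iJu9/typqqqqqry6mIiIrM3MzM3cqpdniaqr7t25iJqqqqqbqZiIm8y6qqu6qpdViZmazLu6h4mqu6mLu6mIiaqpmZmHiqh3eImavLu7qZmqu5mKq8uYiZmqmZmHeZq6iIiavLvM3LqZq6mZq8yomaqqqZmYZ5vMuYiJvdzd3cqYiqqpmqupmaqZmZiId5vMy4d5rMzdzdyqmau5maqpmZqZiIiId5u7y5Z4q8zdzMzLmauw=="/>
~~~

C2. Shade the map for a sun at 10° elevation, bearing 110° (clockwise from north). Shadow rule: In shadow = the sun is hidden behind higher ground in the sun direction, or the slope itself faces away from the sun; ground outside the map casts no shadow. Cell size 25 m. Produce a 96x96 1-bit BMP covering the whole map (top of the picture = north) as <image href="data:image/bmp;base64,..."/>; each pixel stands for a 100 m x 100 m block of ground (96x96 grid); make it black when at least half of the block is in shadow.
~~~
<image width="96" height="96" href="data:image/bmp;base64,Qk2+BAAAAAAAAD4AAAAoAAAAYAAAAGAAAAABAAEAAAAAAIAEAAATCwAAEwsAAAIAAAAAAAAA////AAAAAAAPAAAAADwAAAH4AAA/AAAAAHwAAAPwAAB/AAAAAPgAAAfwAAB/AAAAADAAAA/wAAB/AAAAAAAAAA/gAAD/AAAAAAAAAB/AAAD/AAAAAAAAEH8AAAD/AAAAAAAAOH8AAAD/AAAAAAAAOH4AAAD/AAAAAAAAOBAAAAD/gAAAAAAAAAAAAAD/gAAAAAAAAAAAAAD/wAAAAAAAAAAAAAD/8AAAAAAAAcAAAAD/+AAAAAAAB8AAAAD//AAAAAAAD8AAEAD//wAAAAAAD8AAfAD//4AAAAAAD4AA/AAAf8AAAAAAH8AB/AAAD+AAAAAAH4AD+AAAA+AAAAAADgAH+AAAAEAAAAAAAAAP8AABgHAAAAAAAAAP8AABwHgAAAAAAAAP4AAD4HwAAAAAAAAPwAAD4HwAAAAAAAAPwAAD8H4AAAAAcAAPwAAD8H4AAAAA8AAf4AAD8D4AAAAB+AAf4AAH8B4AAAAD/AAf8AAH8AAAAAAH/AA/8AAH4AAAAAAH/gA/8AAH4AAAAAAD/gA/8AAH8AAAAAAAfgA/8AAH8AAAAAAAPgAf/gAP8AAAADAOHgAf/wAP8AAGADAfHgAffwAH8AYGAHAPDgAGf4AH8AcAAPAPjwAAf4AD+APAAPgHg4AA/8AB8AHAAfgHgYAc/8AA8ACAAfgDgAAc/8AAcAAAAfgDwAAA/+AAAAAAAf4BwAAA/+AYAAAAAP/AgAAA/8A4AAAAAH/gAAAAf8AYAAAAAB/wAAAAf4AAAOBwAB/4AAAAHwAAAOD4AA/+AAAADkAAAOD/AA//wAAAHeAAAOA+AAf/+AAAD+AAAMAAAAP//gAAD+AAAAAAAAAP/wACD+AAAAAAAAAB/wADj8AAAAAAAAAA/4AB38AAAAAAAAAAf4AAf8AABgAAAAAAP4AAf8AGDgAAAAAABgAAAAAPnwAAAAAAAAAAAAAPnwAAAABgAAAAAAAP/wAAAADgAAAAAAAH/4AAAADgAAAAAAAH/8AAAAAAAAAAAAAH//AAAACAYAAAAAAH//gAAAfD8AAAAAAH//wAAB/P/QAAAAAD//wAAD+f/4AAAAAAf/wIAH///8AAAAAAD/w/wH///8AgAAAAB/w/4H///8B4AAAAAfw/4H///8B4AAAAAPw/8H/4/8BwAAAAADw/4H/8P8AwAAAAAAAfwH//38AAAAAAAAAfAP///8AAAAAAAAAAAf///8AAAAAAAAAAA/5//8AAAAAAABgAA/5//4AAAAAAADgAA/5//4AAAAAAAHgAA/7//4AAAAAAAPAAA/////gAAAAAAeAAA//3//wAAAAAAcAAAfij//4AAAAAAIAAYfgD//8AAAAAAAAAAfwD//8AAAAAAAAAA/wD//8AAAAAAAAAB/wB//8AAAAAAAAAB/wB//8AAAAAAAAAD/wA//8AAAAAAAAAH/wA//8AAAAAwAAAP/wA//8AAAAB4AAA//jAf/8AAAAB4AAB//jAf/8AABAB8AAB//AAH/8AAAAB8AAAA/AAH/gAAAAB8AAAAfAAD/AAAAA="/>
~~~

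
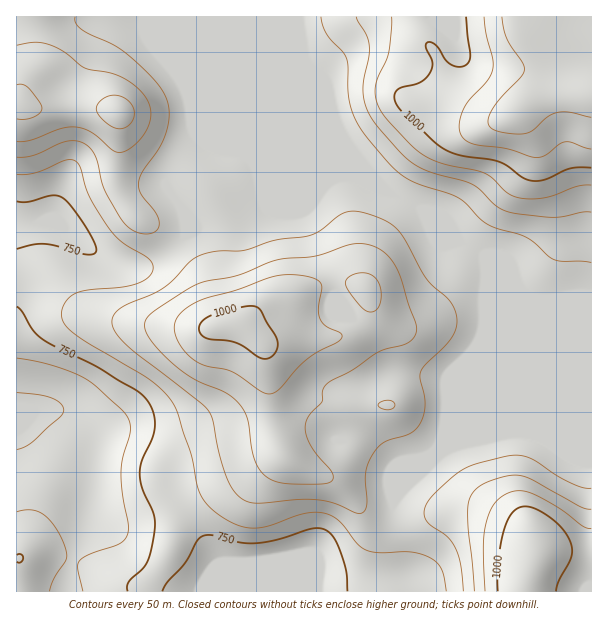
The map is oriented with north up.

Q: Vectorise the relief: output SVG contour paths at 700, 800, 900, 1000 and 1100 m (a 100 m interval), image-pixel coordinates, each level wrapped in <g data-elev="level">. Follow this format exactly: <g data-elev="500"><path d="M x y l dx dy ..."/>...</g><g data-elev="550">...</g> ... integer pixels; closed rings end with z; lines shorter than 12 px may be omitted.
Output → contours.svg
<g data-elev="700"><path d="M49 591l5-13 13-20-1-6-3-10-9-17-12-11-12-4-13 2"/><path d="M17 358l34 7 33 13 11 8 27 24 8 12 0 10-7 26-2 15 2 22 5 29 0 10-3 5-5 4-30 11-11 7-1 8 5 22"/></g><g data-elev="800"><path d="M17 174l19-1 30-13 9 1 6 7 4 18 5 12 20 32 12 12 24 15 6 6 1 4-1 6-5 5-7 5-18 4-36 3-14 5-9 11-1 6 0 6 4 8 10 9 71 43 12 9 10 11 8 13 13 41 9 39 4 9 7 7 21 15 11 4 9 2 16-2 39-13 12-1 11 3 11 7 17 22 9 6 14 3 33-1 10 3 9 4 6 5 4 6 4 21"/></g><g data-elev="900"><path d="M591 509l-10-2-48-27-12-4-9-1-9 2-15 5-9 4-8 9-3 14 0 21 6 61"/><path d="M283 483l38 1 8-1 3-3 1-3-1-4-20-25-5-10-2-9 3-12 14-16 0-9 2-5 6-6 23-11 24-17 9-4 20-5 5-4 4-5 1-11-18-54-11-15-13-9-9-2-11 0-39 12-36 3-42 16-36 8-13 6-31 20-8 6-4 6 0 8 4 9 10 12 13 13 23 17 32 13 12 11 8 15 5 33 6 15 5 7 6 4z"/><path d="M387 410l6-2 2-3-1-3-8-2-8 4 1 3z"/><path d="M17 142l15-2 31-12 14-1 9 2 7 4 21 18 8 1 10-5 10-10 6-11 3-12-2-10-5-9-9-9-12-8-13-5-26-5-21-17-15-7-13-2-18 3"/><path d="M356 17l10 18 3 10 0 12-6 29 0 10 3 11 11 19 31 34 20 11 45 14 7 5 16 16 13 6 45 5 28-5 9 0"/></g><g data-elev="1000"><path d="M556 591l3-10 12-24 1-8-2-7-7-12-11-11-15-9-12-4-6 2-6 4-4 6-4 10-7 33 0 30"/><path d="M263 359l6-1 5-4 3-6 1-6-2-6-15-25-4-4-11-1-28 7-12 5-6 6-1 8 5 5 6 2 26 4z"/><path d="M466 17l4 37-2 9-7 4-9-2-6-5-10-15-5-3-3 0-2 2 0 4 7 15-2 8-4 6-5 4-20 6-6 4-1 8 4 10 35 32 12 9 15 5 39 7 28 18 8 1 7-1 29-12 19 0"/></g><g data-elev="1100"><path d="M502 17l5 22 15 23 2 7-3 8-20 20-9 13-4 10 3 8 11 4 20 2 10-3 14-13 11-5 12-1 22 5"/></g>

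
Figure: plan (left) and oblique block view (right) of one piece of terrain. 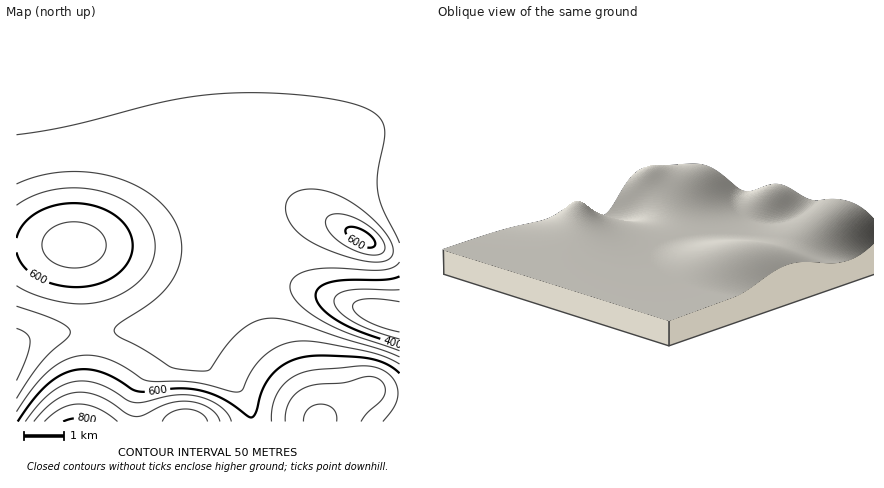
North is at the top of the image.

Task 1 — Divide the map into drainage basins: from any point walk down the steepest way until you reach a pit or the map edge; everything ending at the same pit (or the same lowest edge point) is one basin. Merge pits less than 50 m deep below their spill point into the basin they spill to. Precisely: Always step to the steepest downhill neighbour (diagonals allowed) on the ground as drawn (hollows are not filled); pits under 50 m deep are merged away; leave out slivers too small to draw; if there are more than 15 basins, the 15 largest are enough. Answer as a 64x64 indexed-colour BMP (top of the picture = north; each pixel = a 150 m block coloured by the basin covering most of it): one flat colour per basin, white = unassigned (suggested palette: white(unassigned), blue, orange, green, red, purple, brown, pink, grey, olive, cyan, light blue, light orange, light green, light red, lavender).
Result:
<image width="64" height="64" href="data:image/bmp;base64,Qk12CAAAAAAAAHYAAAAoAAAAQAAAAEAAAAABAAQAAAAAAAAIAAATCwAAEwsAABAAAAAAAAAA////ALR3HwAOf/8ALKAsACgn1gC9Z5QAS1aMAMJ34wB/f38AIr28AM++FwDox64AeLv/AIrfmACWmP8A1bDFADMzMzMzMREREREREREREREREREREREREREiIiIiIiIiMzMzMzMxERERERERERERERERERERERERESIiIiIiIiIzMzMzMzERERERERERERERERERERERERESIiIiIiIiIjMzMzMzMRERERERERERERERERERERERESIiIiIiIiIiMzMzMzMzERERERERERERERERERERERESIiIiIiIiIiIzMzMzMzMRERERERERERERERERERERERIiIiIiIiIiIjMzMzMzMxERERERERERERERERERERERIiIiIiIiIiIiMzMzMzMzERERERERERERERERERERERIiIiIiIiIiIiIzMzMzMzMRERERERERERERERERERERIiIiIiIiIiIiIjMzMzMzMxERERERERERERERERERERIiIiIiIiIiIiIiMzMzMzMzEREREREREREREREREREREiIiIiIiIiIiIiIzMzMzMzMREREREREREREREREREREiIiIiIiIiIiIiIjMzMzMzMxEREREREREREREREREREiIiIiIiIiIiIiIiMzMzMzMzEREREREREREREREREREiIiIiIiIiIiIiIiIzMzMzMzMRERERERERERERERERESIiIiIiIiIiIiIiIjMzMzMzMxERERERERERERERERESIiIiIiIiIiIiIiIiMzMzMzMzERERERERERERERERESIiIiIiIiIiIiIiIiIzMzMzMzMRERERERERERERERERIiIiIiIiIiIiIiIiIjMzMzMzMxERERERERERERERERIiIiIiIiIiIiIiIiIiMzMzMzMzEREREREREREREREREiIiIiIiIiIiIiIiIiIzMzMzMzMREREREREREREREREiIiIiIiIiIiIiIiIiIjMzMzMzMxERERERERERERERESIiIiIiIiIiIiIiIiIiMzMzMzMzERERERERERERERERIiIiIiIiIiIiIiIiIiIzMzMzMzMREREREREREREREREiIiIiIiIiIiIiIiIiIjMzMzMzMRERERERERERERERESIiIiIiIiIiIiIiIiIiMzMzMzMxEREREREREREREREREiIiIiIiIiIiIiIiIiIzMzMzMzERERERERERERERERESIiIiIiIiIiIiIiIiIjMzMzMzMREREREREREREREREREiIiIiIiIiIiIiIiIiMzMzMzMRERERERERERERERERESIiIiIiIiIiIiIiIhEREREREREREREREREREREREREREiIiIiIiIiIiIiIRERERERERERERERERERERERERERERIiIiIiIiIiIiERERERERERERERERERERERERERERERESIiIiIiIiIhERERERERERERERERERERERERERERERERESIiIiIiIREREREREREREREREREREREREREREREREREREiIiIiERERERERERERERERERERERERERERERERERERERESIRERERERERERERERERERERERERERERERERERERERERERERERERERERERERERERERERERERERERERERERERERERERERERERERERERERERERERERERERERERERERERERERERERERERERERERERERERERERERERERERERERERERERERERERERERERERERERERERERERERERERERERERERERERERERERERERERERERERERERERERERERERERERERERERERERERERERERERERERERERERERERERERERERERERERERERERERERERERERERERERERERERERERERERERERERERERERERERERERERERERERERERERERERERERERERERERERERERERERERERERERERERERERERERERERERERERERERERERERERERERERERERERERERERERERERERERERERERERERERERERERERERERERERERERERERERERERERERERERERERERERERERERERERERERERERERERERERERERERERERERERERERERERERERERERERERERERERERERERERERERERERERERERERERERERERERERERERERERERERERERERERERERERERERERERERERERERERERERERERERERERERERERERERERERERERERERERERERERERERERERERERERERERERERERERERERERERERERERERERERERERERERERERERERERERERERERERERERERERERERERERERERERERERERERERERERERERERERERERERERERERERERERERERERERERERERERERERERERERERERERERERERERERERERERERERERERERERERERERERERERERERERERERERERERERERERERERERERERERERERERERERERERERERERERERERERERERERERERERERERERERERERERERERERERERERERERERERERERERERERERERERERERERERERERERERERERERERERERERERERERERERERERERERERERERERERERERERERERERERERERERERERERERERERERERERERERERERERERERERERERERERERERERERERERERERERERERERERERERERERERERERERERERERERERERERERERERERERERERERERERERERERER"/>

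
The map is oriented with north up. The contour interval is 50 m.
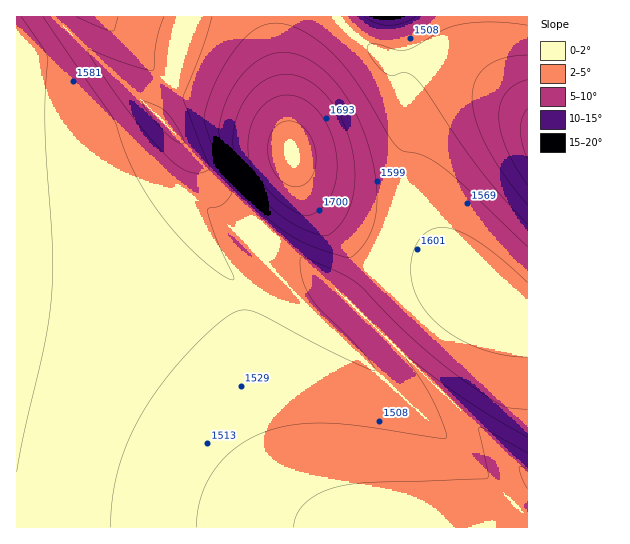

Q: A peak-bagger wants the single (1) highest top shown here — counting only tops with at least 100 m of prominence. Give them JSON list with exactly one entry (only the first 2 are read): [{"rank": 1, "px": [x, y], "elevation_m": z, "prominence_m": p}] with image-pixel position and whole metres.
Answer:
[{"rank": 1, "px": [291, 153], "elevation_m": 1774, "prominence_m": 441}]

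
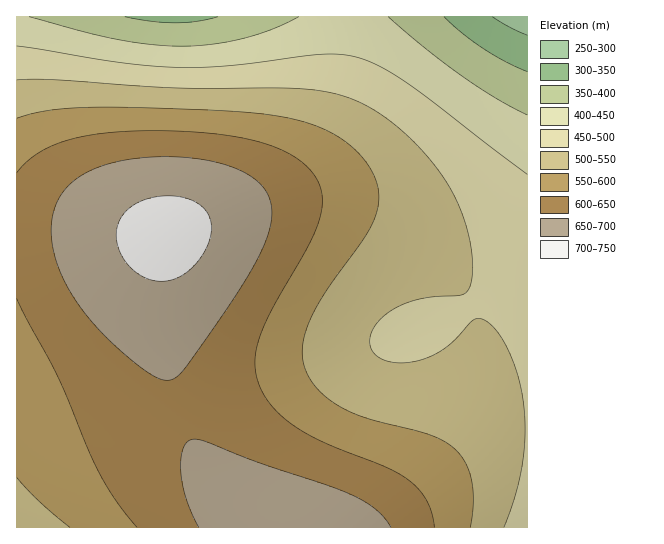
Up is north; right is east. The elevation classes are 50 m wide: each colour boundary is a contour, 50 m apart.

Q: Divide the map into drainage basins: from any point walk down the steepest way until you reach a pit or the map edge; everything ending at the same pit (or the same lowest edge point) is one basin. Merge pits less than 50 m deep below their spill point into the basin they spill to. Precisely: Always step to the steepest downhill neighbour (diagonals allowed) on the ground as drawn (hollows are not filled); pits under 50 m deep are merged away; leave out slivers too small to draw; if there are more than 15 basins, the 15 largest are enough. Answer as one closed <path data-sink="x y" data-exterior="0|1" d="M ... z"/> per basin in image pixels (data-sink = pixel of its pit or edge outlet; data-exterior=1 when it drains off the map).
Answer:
<path data-sink="527 17" data-exterior="1" d="M527 16l-181 0-3 49-8 37-8 23-20 34-14 16-22 16-36 17-70 27-4 24 2 71 5 43 12 45 12 28 20 31 31 32 22 18 263 0z"/><path data-sink="174 17" data-exterior="1" d="M345 16l-328 0-1 211 150 8 69-27 36-17 22-16 14-16 20-34 8-23 8-37 2-24z"/><path data-sink="17 527" data-exterior="1" d="M59 228l-43 1 0 298 250 1-23-19-31-32-20-31-12-28-12-45-5-43-2-71 4-24z"/>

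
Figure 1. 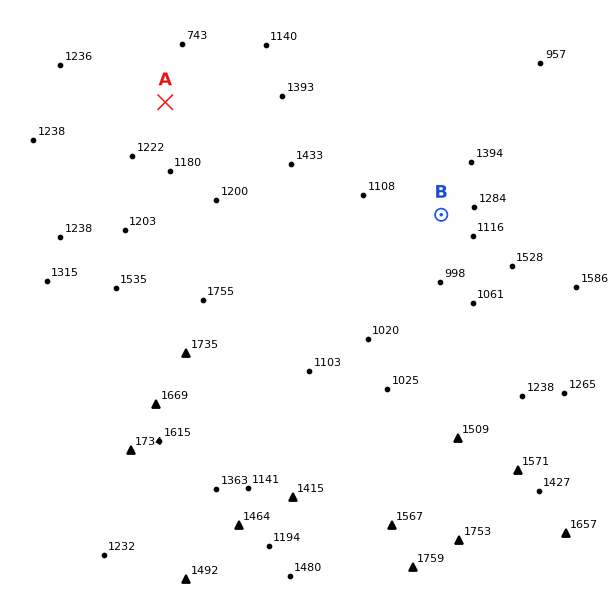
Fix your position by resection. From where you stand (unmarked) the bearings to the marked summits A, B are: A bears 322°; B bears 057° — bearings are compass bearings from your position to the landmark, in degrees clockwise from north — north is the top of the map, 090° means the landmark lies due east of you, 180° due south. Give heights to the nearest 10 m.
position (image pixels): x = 316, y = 296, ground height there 1270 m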